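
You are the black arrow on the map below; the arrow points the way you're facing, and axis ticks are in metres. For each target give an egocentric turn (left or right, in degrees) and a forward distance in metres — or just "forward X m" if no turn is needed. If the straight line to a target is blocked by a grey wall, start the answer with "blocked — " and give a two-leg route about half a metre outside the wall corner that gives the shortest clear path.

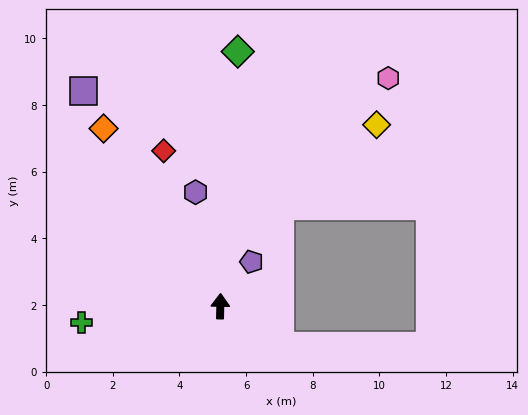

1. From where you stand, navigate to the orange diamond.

turn left 35°, forward 6.4 m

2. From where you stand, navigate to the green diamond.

turn right 3°, forward 7.7 m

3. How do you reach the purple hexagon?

turn left 14°, forward 3.5 m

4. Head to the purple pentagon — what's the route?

turn right 34°, forward 1.6 m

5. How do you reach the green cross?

turn left 98°, forward 4.2 m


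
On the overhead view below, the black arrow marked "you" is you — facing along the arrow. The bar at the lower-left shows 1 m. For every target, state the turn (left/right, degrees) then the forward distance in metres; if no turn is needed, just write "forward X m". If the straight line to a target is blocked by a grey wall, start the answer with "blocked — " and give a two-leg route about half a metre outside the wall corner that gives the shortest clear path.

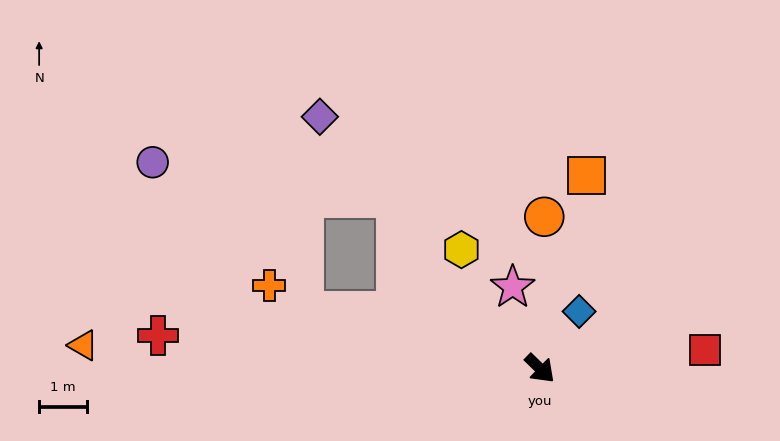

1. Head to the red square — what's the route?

turn left 51°, forward 3.5 m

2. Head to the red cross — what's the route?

turn right 141°, forward 8.1 m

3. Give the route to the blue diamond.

turn left 100°, forward 1.5 m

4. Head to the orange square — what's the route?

turn left 121°, forward 4.2 m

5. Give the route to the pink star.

turn left 153°, forward 1.8 m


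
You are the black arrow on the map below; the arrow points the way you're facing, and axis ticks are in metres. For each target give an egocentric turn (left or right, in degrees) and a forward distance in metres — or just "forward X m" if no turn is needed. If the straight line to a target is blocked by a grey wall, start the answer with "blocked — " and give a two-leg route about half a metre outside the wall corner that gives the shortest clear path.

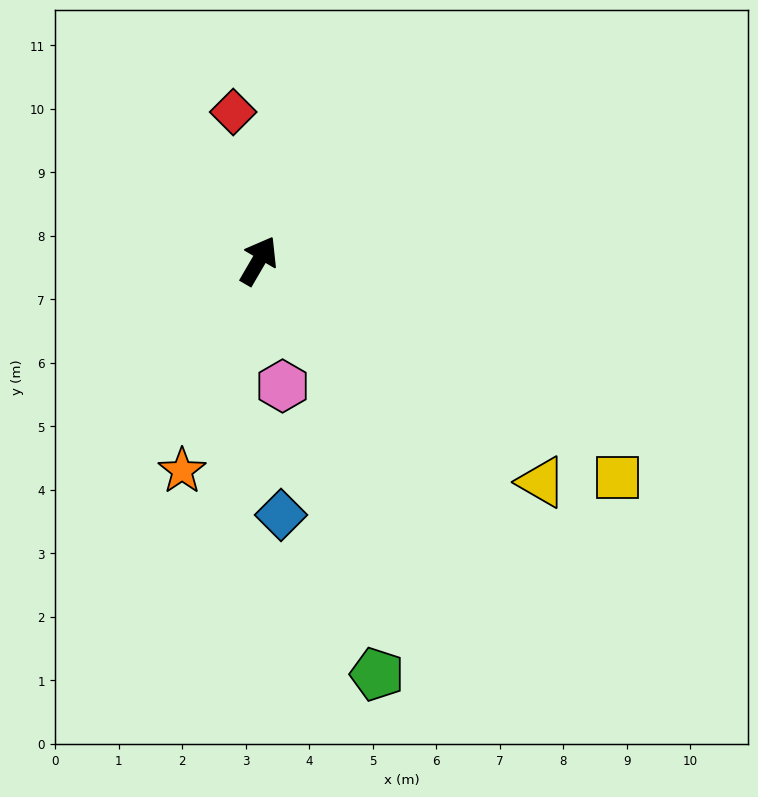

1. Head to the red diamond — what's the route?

turn left 40°, forward 2.4 m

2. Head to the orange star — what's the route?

turn right 170°, forward 3.5 m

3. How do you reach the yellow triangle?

turn right 98°, forward 5.7 m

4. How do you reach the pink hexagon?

turn right 139°, forward 2.0 m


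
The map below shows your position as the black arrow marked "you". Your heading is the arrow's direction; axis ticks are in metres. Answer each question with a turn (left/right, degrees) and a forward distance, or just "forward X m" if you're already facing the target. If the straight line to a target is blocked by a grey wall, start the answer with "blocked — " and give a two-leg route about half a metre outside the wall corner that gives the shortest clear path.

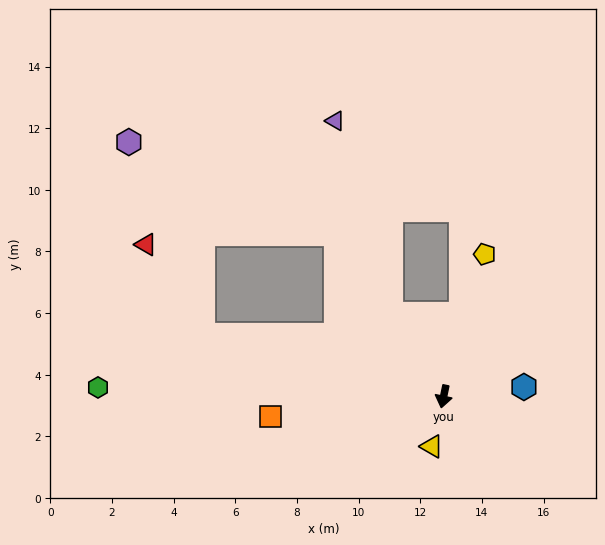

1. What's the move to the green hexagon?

turn right 80°, forward 11.2 m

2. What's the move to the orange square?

turn right 72°, forward 5.7 m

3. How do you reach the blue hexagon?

turn left 108°, forward 2.6 m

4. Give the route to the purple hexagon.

blocked — turn right 135°, forward 6.3 m, then turn left 33°, forward 7.4 m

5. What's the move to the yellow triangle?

forward 1.7 m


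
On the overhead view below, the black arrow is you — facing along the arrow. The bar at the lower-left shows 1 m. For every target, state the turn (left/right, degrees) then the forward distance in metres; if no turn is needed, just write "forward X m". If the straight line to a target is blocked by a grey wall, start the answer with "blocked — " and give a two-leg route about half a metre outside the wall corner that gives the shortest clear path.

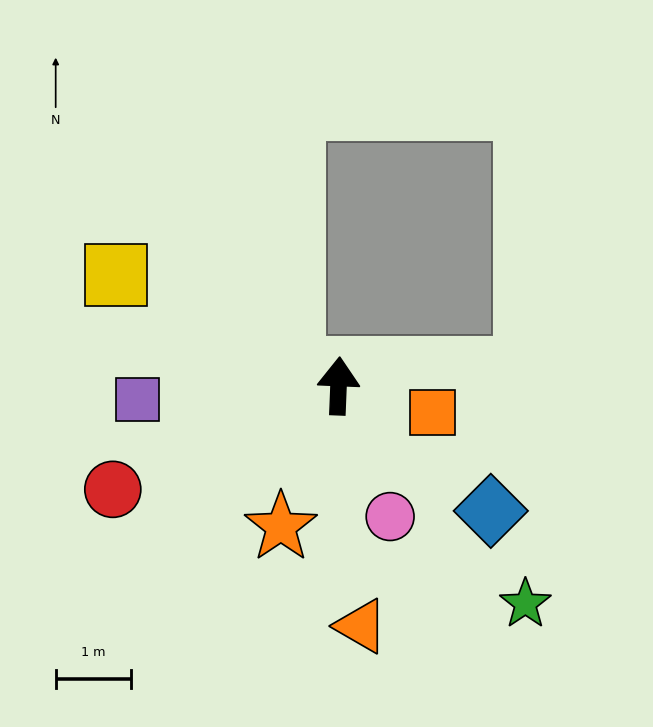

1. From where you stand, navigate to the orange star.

turn left 160°, forward 2.0 m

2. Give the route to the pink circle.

turn right 156°, forward 1.9 m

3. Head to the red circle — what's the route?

turn left 117°, forward 3.3 m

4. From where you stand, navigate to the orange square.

turn right 104°, forward 1.3 m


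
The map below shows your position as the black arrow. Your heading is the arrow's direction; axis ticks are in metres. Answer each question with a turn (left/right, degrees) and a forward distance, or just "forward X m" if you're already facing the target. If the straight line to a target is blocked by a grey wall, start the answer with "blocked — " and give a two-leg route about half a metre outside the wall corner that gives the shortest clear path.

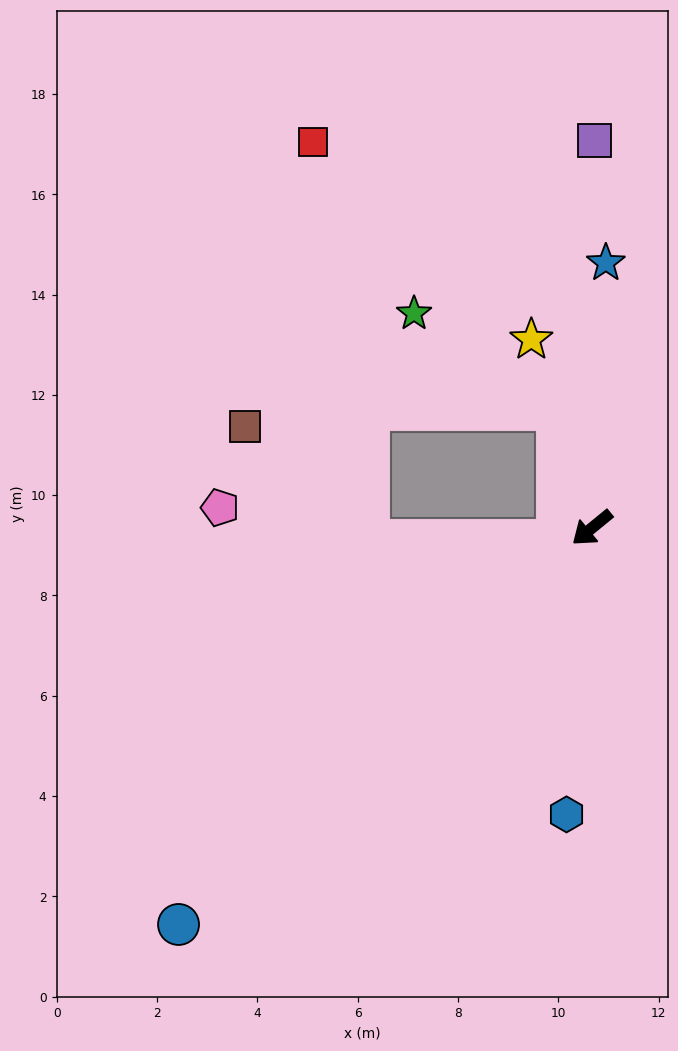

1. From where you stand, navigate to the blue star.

turn right 132°, forward 5.3 m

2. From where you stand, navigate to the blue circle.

turn left 4°, forward 11.4 m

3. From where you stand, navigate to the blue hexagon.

turn left 46°, forward 5.7 m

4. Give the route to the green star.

blocked — turn right 113°, forward 2.5 m, then turn left 40°, forward 3.4 m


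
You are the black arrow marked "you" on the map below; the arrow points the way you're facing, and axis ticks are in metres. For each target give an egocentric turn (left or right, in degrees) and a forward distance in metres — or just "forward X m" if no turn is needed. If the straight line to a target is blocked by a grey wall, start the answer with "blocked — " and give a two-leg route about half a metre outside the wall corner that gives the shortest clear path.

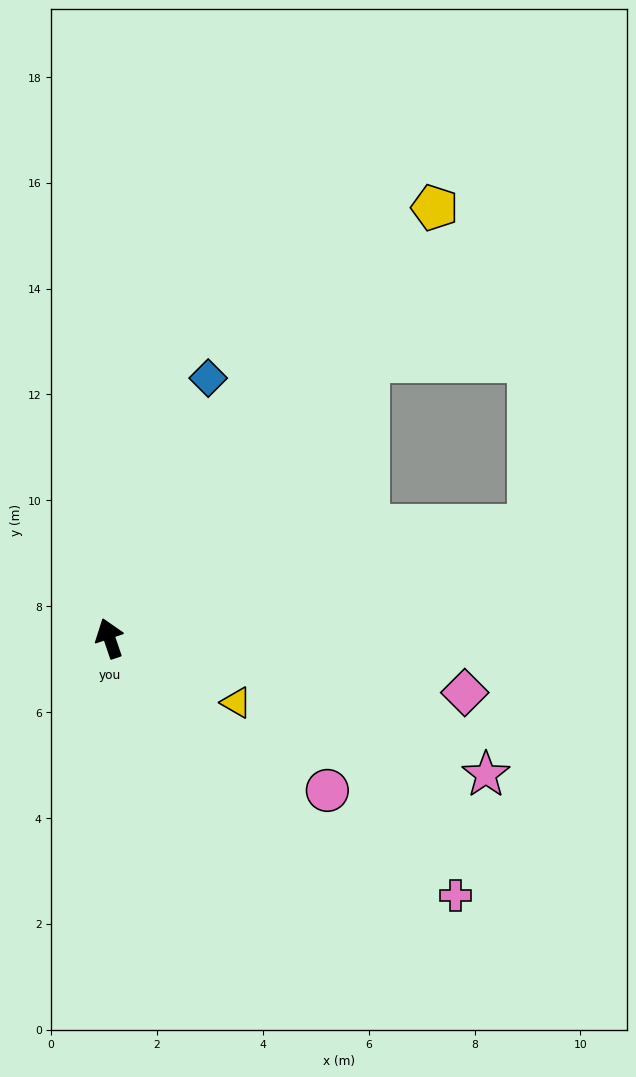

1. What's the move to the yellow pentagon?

turn right 56°, forward 10.2 m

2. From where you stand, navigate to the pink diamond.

turn right 117°, forward 6.8 m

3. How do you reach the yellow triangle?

turn right 136°, forward 2.7 m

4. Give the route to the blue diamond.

turn right 39°, forward 5.3 m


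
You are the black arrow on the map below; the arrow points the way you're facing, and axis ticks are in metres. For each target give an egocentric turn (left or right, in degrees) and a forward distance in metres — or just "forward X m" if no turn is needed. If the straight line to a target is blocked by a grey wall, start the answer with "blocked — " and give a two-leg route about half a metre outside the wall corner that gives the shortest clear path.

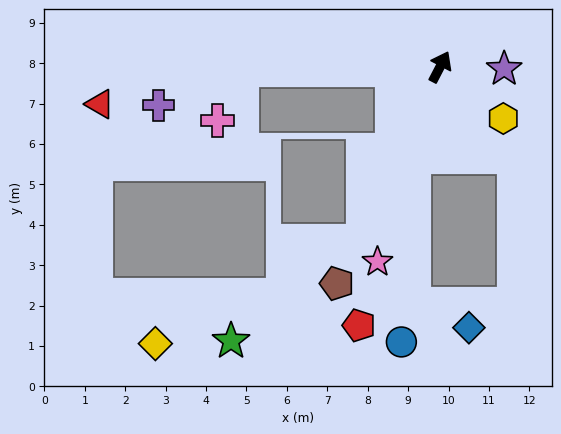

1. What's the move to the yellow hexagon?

turn right 102°, forward 2.0 m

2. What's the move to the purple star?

turn right 64°, forward 1.6 m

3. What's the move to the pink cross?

blocked — turn left 118°, forward 4.9 m, then turn left 63°, forward 1.4 m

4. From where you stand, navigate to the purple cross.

blocked — turn left 118°, forward 4.9 m, then turn left 23°, forward 2.2 m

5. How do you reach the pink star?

turn right 170°, forward 5.1 m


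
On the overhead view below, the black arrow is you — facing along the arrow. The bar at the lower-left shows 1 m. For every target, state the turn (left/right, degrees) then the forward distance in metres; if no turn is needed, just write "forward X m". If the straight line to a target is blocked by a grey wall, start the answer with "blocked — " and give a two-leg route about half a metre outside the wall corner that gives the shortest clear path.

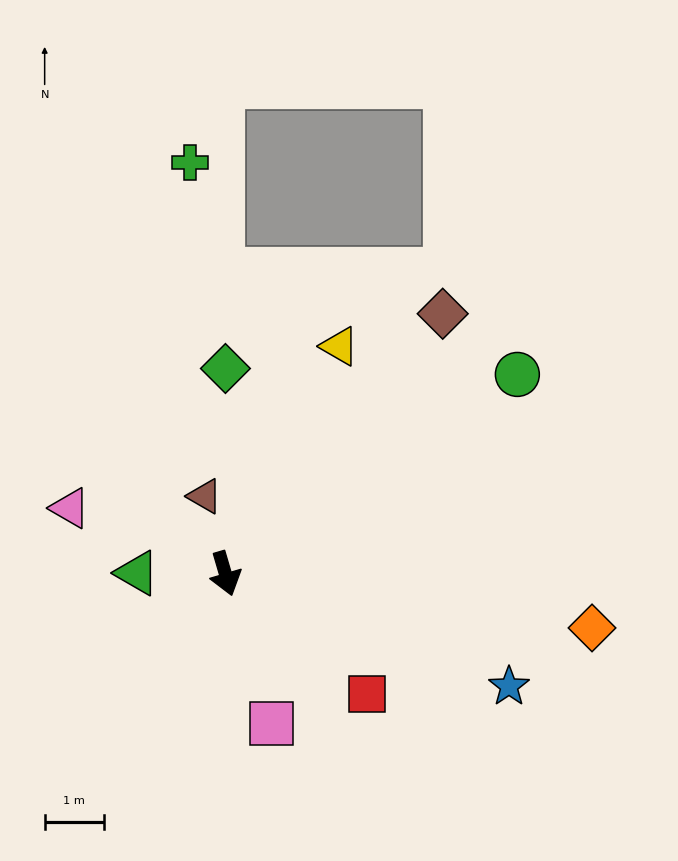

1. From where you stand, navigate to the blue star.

turn left 52°, forward 5.2 m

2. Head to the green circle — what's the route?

turn left 108°, forward 6.0 m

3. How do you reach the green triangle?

turn right 107°, forward 1.5 m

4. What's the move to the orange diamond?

turn left 65°, forward 6.3 m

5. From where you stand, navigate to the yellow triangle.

turn left 137°, forward 4.3 m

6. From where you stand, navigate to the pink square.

forward 2.6 m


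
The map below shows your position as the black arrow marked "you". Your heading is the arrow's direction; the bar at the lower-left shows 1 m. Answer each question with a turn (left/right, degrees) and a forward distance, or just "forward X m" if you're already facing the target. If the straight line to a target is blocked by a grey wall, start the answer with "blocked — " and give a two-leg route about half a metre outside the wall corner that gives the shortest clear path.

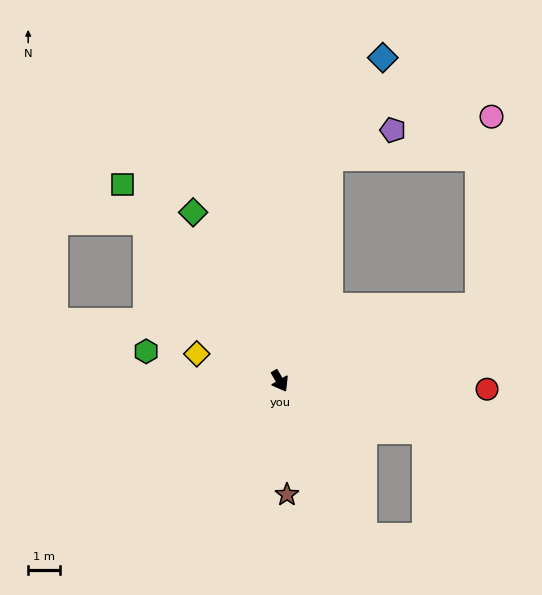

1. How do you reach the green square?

turn right 172°, forward 7.9 m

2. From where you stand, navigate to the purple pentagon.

blocked — turn left 137°, forward 7.2 m, then turn right 53°, forward 2.2 m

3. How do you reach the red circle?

turn left 58°, forward 6.5 m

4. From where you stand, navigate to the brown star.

turn right 27°, forward 3.6 m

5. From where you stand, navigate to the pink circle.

blocked — turn left 80°, forward 6.7 m, then turn left 66°, forward 6.0 m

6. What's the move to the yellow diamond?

turn right 138°, forward 2.8 m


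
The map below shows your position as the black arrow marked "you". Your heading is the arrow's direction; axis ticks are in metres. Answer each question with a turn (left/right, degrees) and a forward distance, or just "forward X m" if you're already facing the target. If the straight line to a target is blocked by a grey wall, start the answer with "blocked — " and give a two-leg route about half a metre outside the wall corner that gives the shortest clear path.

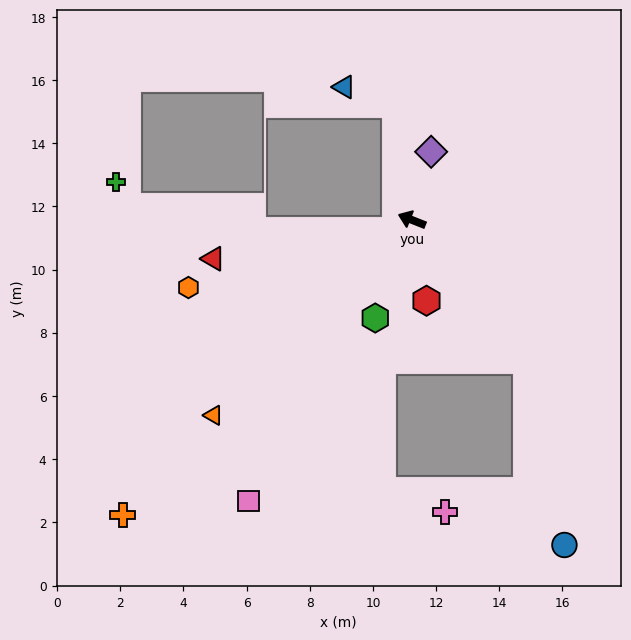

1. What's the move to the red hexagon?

turn left 122°, forward 2.6 m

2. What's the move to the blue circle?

blocked — turn left 151°, forward 5.7 m, then turn right 28°, forward 6.0 m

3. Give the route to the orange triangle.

turn left 66°, forward 8.8 m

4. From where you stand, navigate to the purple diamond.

turn right 84°, forward 2.2 m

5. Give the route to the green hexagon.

turn left 91°, forward 3.3 m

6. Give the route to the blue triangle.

blocked — turn right 60°, forward 3.7 m, then turn left 63°, forward 1.7 m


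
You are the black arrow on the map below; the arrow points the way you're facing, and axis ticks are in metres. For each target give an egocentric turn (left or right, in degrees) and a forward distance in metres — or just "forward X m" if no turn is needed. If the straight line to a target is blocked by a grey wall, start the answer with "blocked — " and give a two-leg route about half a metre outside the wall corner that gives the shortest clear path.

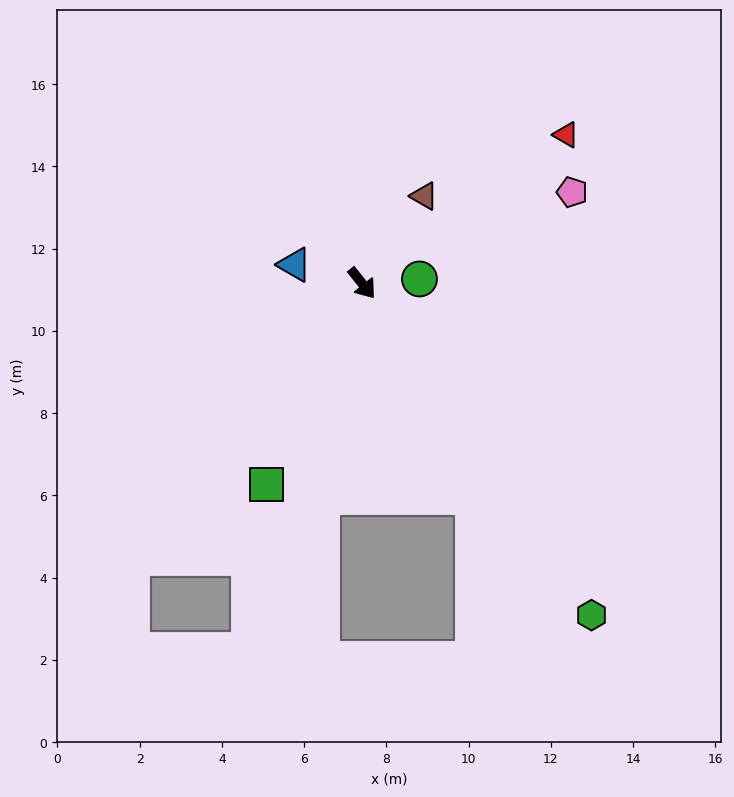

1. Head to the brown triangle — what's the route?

turn left 106°, forward 2.6 m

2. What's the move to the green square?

turn right 64°, forward 5.4 m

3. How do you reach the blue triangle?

turn right 144°, forward 1.7 m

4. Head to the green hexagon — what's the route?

turn right 4°, forward 9.8 m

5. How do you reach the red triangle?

turn left 87°, forward 6.1 m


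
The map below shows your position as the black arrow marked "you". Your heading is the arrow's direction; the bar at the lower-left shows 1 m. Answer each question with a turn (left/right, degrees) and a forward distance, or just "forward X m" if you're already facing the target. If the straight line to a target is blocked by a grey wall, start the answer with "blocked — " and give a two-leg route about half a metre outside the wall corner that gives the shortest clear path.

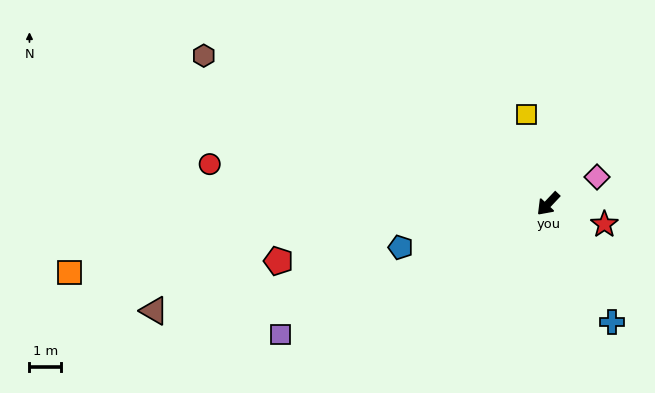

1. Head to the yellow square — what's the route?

turn right 123°, forward 2.9 m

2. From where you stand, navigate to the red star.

turn left 113°, forward 1.9 m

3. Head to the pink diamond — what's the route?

turn left 162°, forward 1.8 m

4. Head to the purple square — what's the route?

turn right 21°, forward 9.4 m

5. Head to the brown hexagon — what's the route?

turn right 70°, forward 11.8 m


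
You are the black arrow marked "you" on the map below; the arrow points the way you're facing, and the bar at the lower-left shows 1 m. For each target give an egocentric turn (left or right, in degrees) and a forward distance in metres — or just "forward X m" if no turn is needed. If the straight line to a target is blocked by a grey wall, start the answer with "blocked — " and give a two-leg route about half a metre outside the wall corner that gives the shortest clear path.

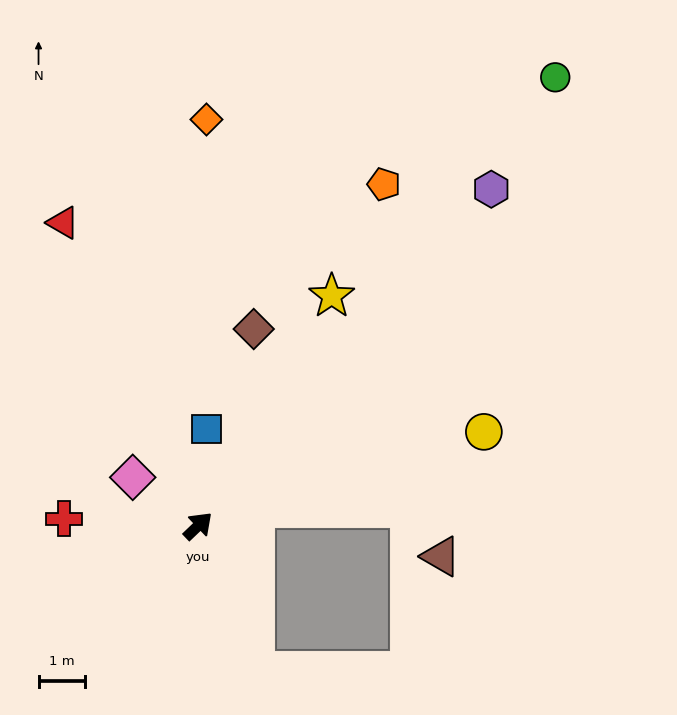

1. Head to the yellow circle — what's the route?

turn right 26°, forward 6.5 m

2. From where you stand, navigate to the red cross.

turn left 133°, forward 2.9 m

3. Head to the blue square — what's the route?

turn left 41°, forward 2.1 m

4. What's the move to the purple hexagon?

turn left 5°, forward 9.6 m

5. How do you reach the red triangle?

turn left 70°, forward 7.1 m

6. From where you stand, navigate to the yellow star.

turn left 16°, forward 5.7 m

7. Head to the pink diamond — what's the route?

turn left 100°, forward 1.8 m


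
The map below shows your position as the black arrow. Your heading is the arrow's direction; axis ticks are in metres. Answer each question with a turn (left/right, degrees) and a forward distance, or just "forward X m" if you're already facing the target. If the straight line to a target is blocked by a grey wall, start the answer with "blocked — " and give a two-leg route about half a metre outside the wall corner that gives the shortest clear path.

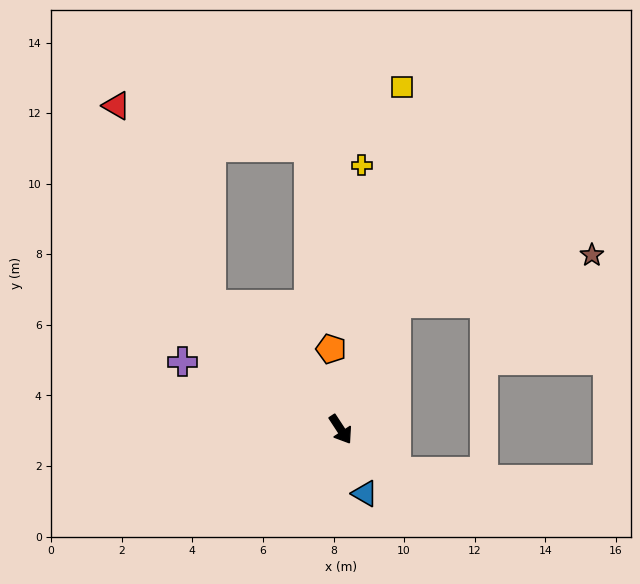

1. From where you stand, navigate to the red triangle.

blocked — turn right 167°, forward 5.1 m, then turn right 21°, forward 6.2 m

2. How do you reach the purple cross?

turn right 146°, forward 4.9 m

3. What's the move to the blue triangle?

turn right 13°, forward 1.9 m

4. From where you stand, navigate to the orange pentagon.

turn left 154°, forward 2.3 m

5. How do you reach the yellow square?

turn left 137°, forward 9.9 m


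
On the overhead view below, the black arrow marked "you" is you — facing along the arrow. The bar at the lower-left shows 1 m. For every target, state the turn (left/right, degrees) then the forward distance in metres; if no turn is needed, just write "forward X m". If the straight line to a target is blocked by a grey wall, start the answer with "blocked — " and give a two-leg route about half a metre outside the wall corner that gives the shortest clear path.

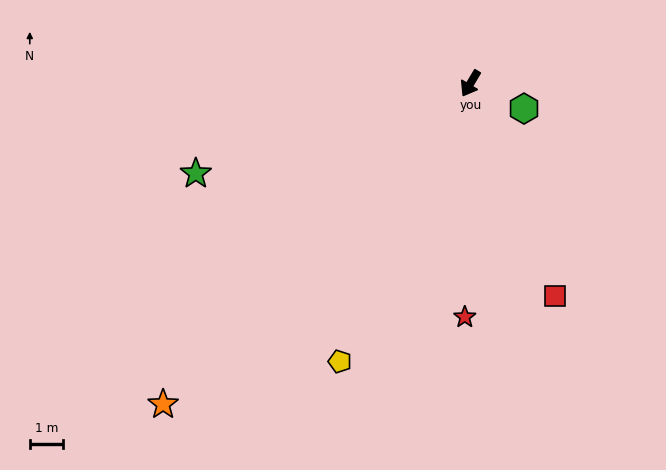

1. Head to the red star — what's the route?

turn left 29°, forward 7.0 m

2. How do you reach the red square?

turn left 52°, forward 6.9 m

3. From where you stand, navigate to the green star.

turn right 41°, forward 8.7 m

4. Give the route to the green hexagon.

turn left 96°, forward 1.8 m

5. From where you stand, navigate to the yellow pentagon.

turn left 6°, forward 9.2 m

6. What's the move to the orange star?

turn right 13°, forward 13.3 m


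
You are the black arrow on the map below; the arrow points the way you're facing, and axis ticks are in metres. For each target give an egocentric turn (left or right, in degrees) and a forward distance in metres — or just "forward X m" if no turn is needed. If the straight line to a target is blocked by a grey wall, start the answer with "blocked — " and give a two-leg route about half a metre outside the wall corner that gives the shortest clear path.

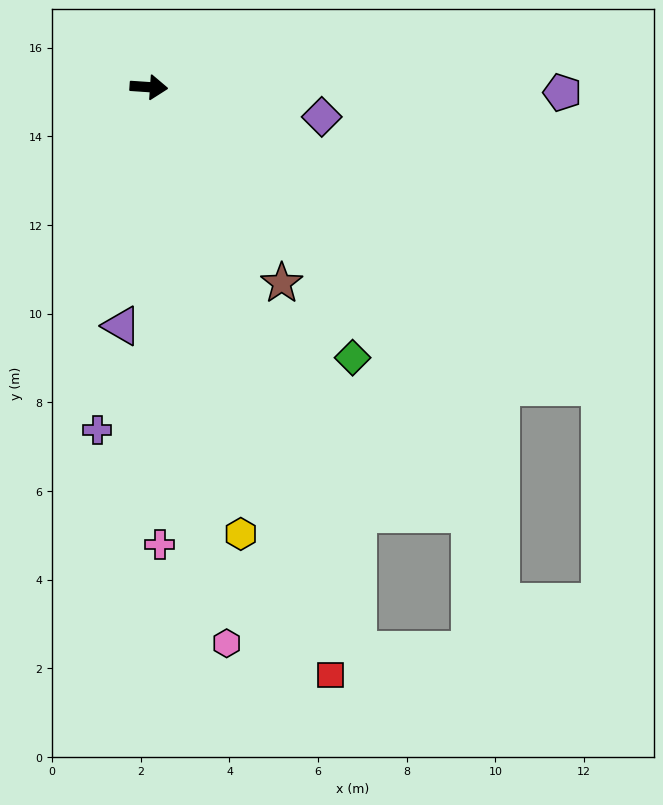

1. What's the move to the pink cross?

turn right 85°, forward 10.3 m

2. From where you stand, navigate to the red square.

turn right 69°, forward 13.9 m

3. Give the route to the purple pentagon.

turn left 3°, forward 9.3 m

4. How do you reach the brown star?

turn right 52°, forward 5.3 m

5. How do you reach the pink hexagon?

turn right 78°, forward 12.7 m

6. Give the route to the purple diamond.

turn right 6°, forward 4.0 m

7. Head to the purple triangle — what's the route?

turn right 93°, forward 5.4 m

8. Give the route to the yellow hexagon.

turn right 74°, forward 10.3 m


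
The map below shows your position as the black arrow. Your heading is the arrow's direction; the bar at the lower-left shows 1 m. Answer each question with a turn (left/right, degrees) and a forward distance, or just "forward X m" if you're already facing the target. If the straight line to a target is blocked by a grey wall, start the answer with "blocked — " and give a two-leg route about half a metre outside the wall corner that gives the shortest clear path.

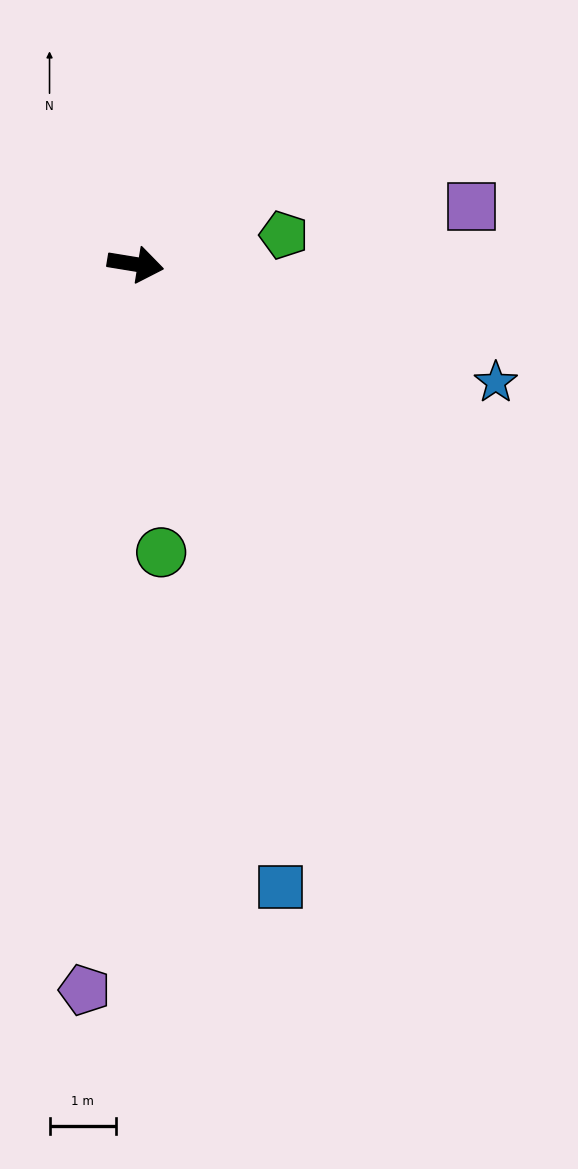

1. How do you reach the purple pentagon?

turn right 85°, forward 10.9 m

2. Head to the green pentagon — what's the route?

turn left 20°, forward 2.3 m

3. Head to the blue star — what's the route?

turn right 9°, forward 5.7 m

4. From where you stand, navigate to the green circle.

turn right 76°, forward 4.3 m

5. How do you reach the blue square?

turn right 68°, forward 9.6 m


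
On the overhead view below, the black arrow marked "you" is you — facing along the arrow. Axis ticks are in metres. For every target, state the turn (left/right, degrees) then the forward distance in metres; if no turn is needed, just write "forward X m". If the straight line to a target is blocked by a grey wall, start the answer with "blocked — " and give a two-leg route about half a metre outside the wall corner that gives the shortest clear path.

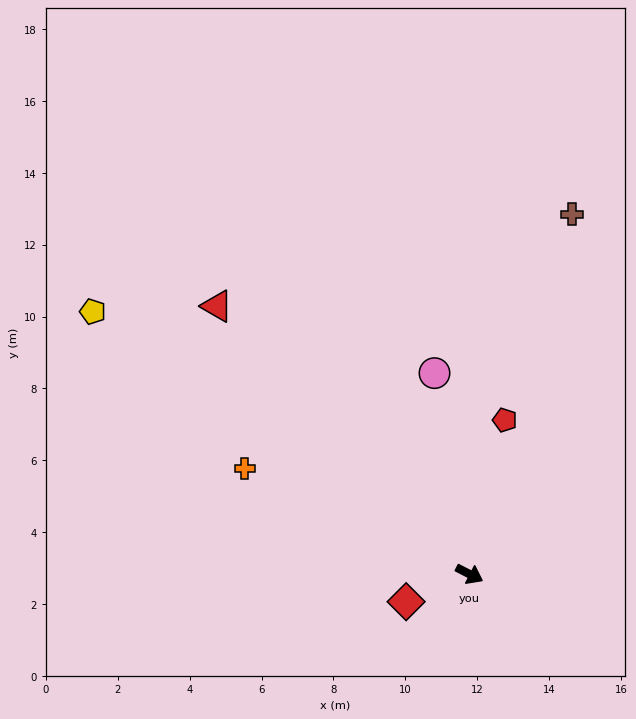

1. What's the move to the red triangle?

turn left 160°, forward 10.2 m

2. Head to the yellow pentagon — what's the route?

turn left 172°, forward 12.8 m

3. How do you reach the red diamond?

turn right 129°, forward 1.9 m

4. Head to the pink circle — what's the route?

turn left 127°, forward 5.7 m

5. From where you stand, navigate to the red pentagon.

turn left 104°, forward 4.4 m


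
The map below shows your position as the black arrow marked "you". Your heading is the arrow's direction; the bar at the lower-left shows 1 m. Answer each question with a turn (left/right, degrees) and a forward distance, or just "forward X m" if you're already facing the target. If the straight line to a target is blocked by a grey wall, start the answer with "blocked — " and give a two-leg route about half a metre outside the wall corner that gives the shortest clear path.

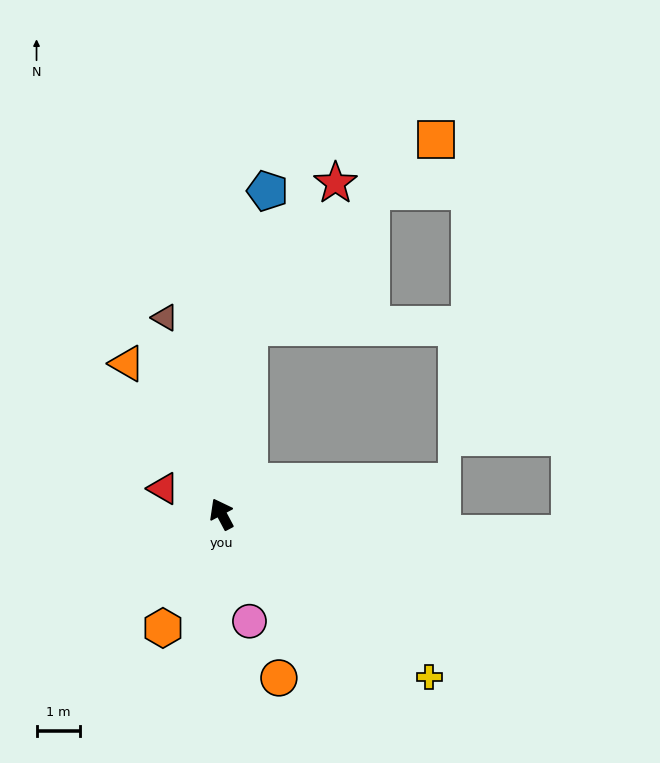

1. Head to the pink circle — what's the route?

turn left 167°, forward 2.5 m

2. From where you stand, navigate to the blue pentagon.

turn right 36°, forward 7.4 m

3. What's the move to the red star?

blocked — turn right 36°, forward 4.3 m, then turn right 23°, forward 3.8 m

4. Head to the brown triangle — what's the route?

turn right 12°, forward 4.7 m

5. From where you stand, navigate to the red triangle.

turn left 38°, forward 1.4 m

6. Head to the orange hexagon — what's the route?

turn left 125°, forward 2.9 m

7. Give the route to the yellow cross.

turn right 156°, forward 6.0 m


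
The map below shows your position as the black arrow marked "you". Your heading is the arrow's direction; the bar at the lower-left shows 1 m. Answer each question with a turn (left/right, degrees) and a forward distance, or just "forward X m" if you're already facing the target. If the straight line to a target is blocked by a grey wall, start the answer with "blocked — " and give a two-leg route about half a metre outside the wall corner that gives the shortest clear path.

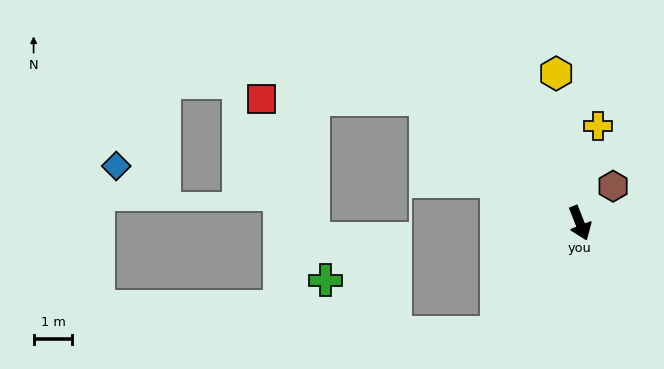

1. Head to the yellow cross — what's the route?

turn left 148°, forward 2.5 m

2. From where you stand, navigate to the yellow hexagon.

turn left 167°, forward 3.9 m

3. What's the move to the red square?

blocked — turn right 150°, forward 5.1 m, then turn left 38°, forward 4.2 m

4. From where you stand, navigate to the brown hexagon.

turn left 116°, forward 1.3 m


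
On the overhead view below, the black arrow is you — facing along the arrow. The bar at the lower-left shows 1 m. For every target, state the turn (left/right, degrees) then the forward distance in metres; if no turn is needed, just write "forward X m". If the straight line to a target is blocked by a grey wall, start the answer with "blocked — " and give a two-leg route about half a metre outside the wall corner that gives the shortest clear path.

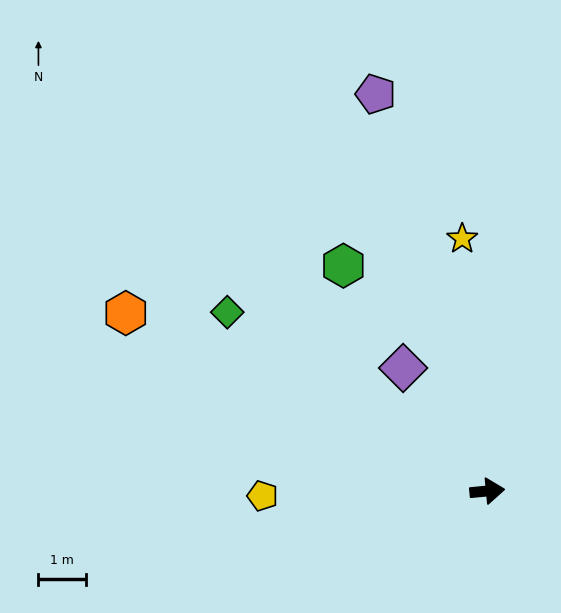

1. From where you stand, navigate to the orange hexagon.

turn left 148°, forward 8.5 m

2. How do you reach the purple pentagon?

turn left 100°, forward 8.7 m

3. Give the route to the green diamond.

turn left 140°, forward 6.6 m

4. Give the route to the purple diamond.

turn left 119°, forward 3.1 m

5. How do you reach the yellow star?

turn left 90°, forward 5.3 m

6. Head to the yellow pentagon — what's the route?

turn left 176°, forward 4.7 m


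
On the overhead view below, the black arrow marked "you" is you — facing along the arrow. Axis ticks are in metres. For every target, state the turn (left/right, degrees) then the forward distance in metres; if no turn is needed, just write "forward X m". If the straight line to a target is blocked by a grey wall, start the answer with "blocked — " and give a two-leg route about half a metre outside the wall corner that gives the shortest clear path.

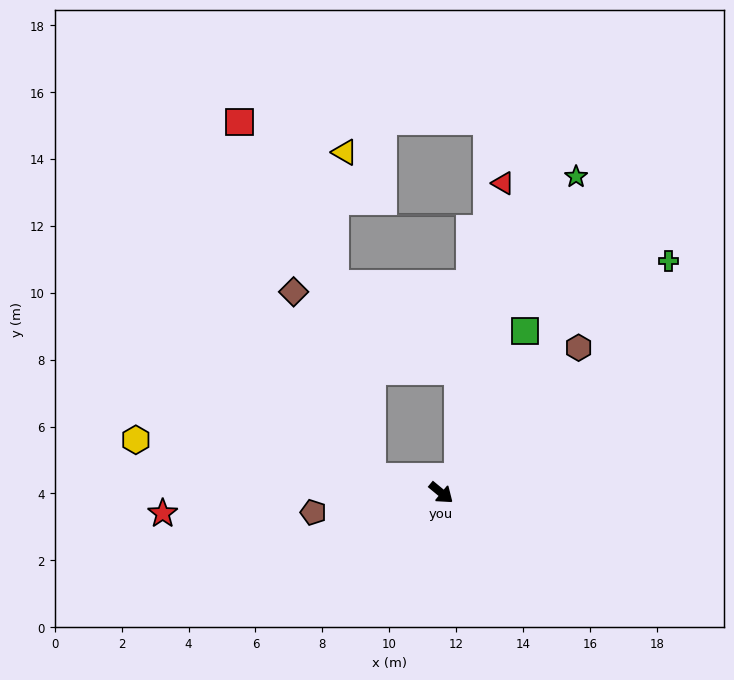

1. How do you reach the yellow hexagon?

turn right 150°, forward 9.3 m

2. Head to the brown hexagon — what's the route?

turn left 86°, forward 6.0 m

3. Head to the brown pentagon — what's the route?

turn right 132°, forward 3.9 m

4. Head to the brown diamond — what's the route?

blocked — turn right 153°, forward 2.1 m, then turn right 55°, forward 6.0 m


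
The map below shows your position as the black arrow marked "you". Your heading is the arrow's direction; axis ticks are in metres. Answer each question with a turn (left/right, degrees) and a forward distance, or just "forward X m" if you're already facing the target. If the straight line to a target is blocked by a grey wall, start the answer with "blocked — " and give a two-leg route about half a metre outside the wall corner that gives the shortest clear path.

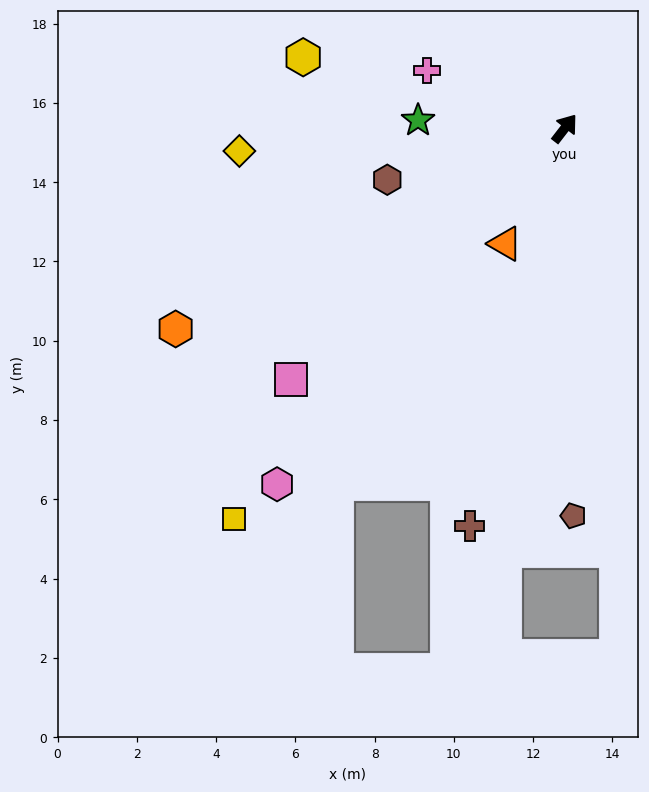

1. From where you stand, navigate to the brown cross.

turn right 156°, forward 10.3 m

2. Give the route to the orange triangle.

turn right 170°, forward 3.3 m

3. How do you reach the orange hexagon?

turn left 155°, forward 11.0 m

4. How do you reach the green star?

turn left 125°, forward 3.7 m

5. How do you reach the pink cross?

turn left 105°, forward 3.8 m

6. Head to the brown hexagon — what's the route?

turn left 144°, forward 4.7 m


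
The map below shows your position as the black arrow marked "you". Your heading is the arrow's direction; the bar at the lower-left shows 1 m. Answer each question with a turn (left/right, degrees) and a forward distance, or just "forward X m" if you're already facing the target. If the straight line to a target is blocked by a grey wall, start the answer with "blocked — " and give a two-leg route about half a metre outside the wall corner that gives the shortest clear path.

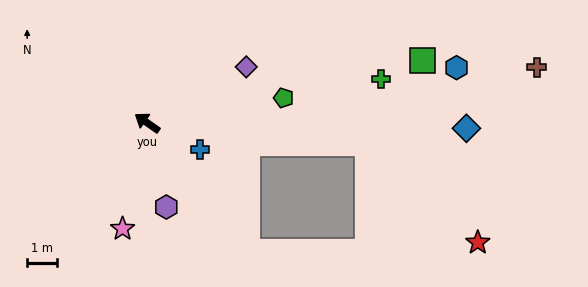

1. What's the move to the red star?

blocked — turn right 150°, forward 7.4 m, then turn right 37°, forward 5.0 m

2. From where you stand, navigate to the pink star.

turn left 112°, forward 3.6 m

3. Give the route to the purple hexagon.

turn left 138°, forward 2.9 m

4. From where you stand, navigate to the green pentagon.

turn right 135°, forward 4.6 m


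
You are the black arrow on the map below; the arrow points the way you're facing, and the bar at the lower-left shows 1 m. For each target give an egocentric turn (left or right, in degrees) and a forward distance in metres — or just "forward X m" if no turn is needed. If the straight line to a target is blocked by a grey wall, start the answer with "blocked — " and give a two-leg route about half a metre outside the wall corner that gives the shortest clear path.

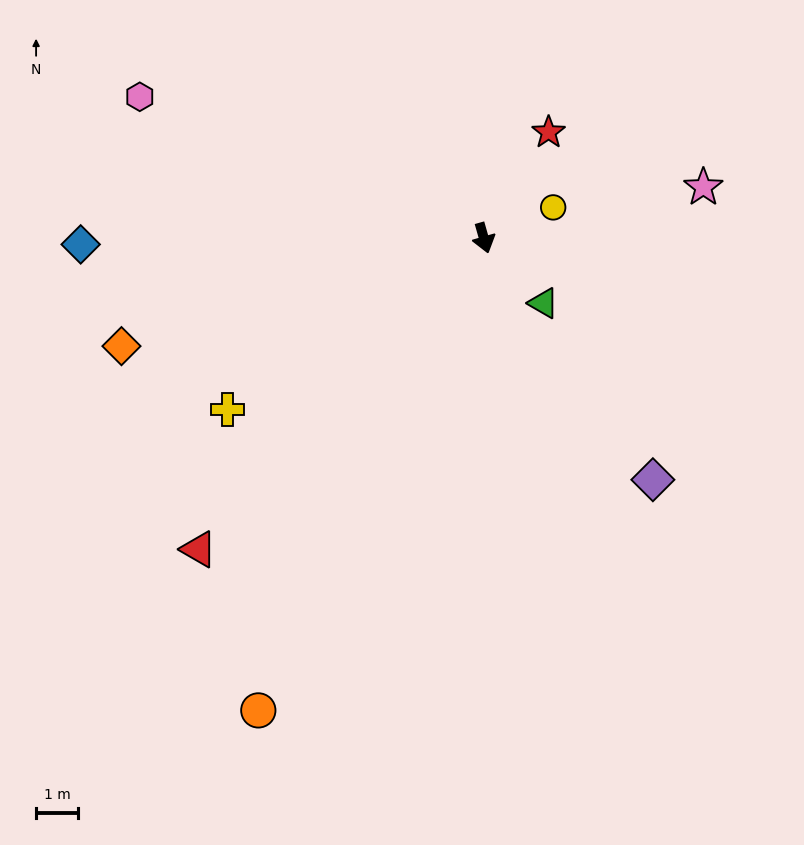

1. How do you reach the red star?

turn left 133°, forward 3.0 m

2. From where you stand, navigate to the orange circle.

turn right 41°, forward 12.6 m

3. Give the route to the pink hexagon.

turn right 128°, forward 8.9 m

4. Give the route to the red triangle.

turn right 58°, forward 10.1 m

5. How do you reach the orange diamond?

turn right 89°, forward 9.1 m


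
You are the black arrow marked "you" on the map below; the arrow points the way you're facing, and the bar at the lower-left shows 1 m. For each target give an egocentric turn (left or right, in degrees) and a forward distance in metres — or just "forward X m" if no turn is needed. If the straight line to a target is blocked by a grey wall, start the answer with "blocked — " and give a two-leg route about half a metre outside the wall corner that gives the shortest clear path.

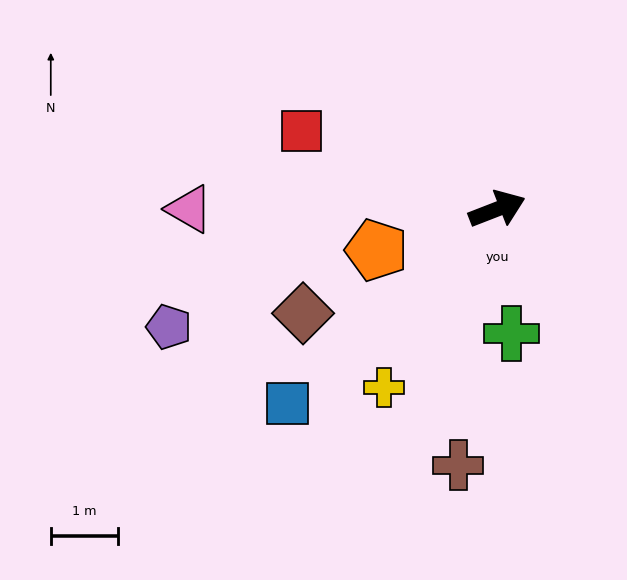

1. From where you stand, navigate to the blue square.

turn right 158°, forward 4.2 m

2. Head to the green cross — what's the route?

turn right 105°, forward 1.8 m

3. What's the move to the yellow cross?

turn right 144°, forward 3.1 m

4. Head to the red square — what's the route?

turn left 137°, forward 3.1 m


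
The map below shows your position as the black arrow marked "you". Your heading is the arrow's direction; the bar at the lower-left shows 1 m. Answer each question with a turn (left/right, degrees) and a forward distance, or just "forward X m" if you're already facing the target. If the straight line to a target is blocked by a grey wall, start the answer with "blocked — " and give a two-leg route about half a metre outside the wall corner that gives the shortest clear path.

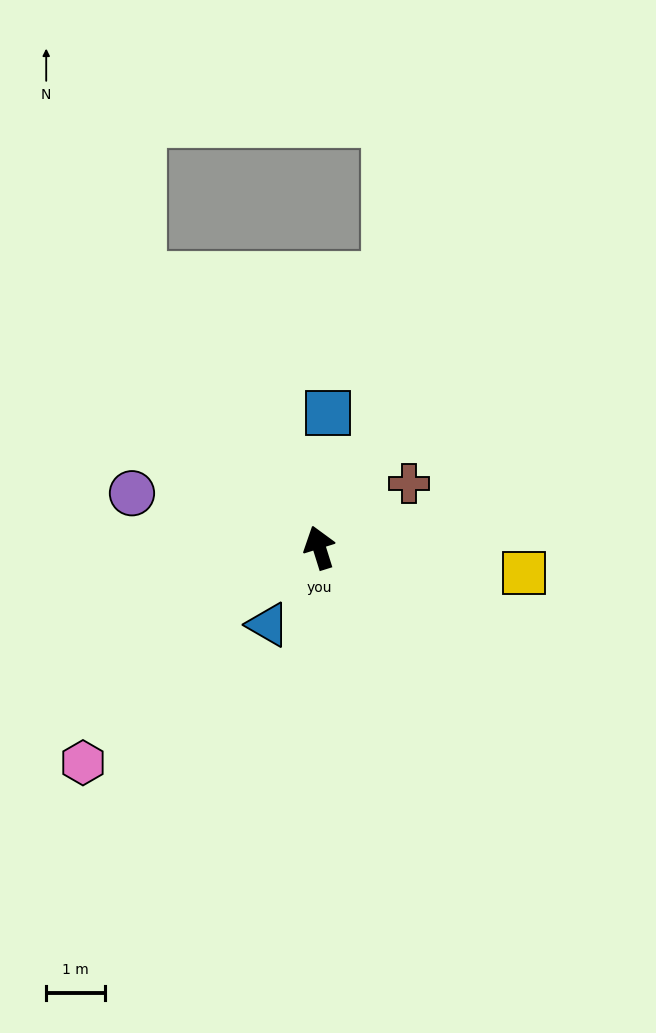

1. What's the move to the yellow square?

turn right 115°, forward 3.5 m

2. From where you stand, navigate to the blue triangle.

turn left 129°, forward 1.6 m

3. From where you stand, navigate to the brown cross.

turn right 72°, forward 1.9 m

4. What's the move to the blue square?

turn right 21°, forward 2.3 m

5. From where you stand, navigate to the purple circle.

turn left 56°, forward 3.3 m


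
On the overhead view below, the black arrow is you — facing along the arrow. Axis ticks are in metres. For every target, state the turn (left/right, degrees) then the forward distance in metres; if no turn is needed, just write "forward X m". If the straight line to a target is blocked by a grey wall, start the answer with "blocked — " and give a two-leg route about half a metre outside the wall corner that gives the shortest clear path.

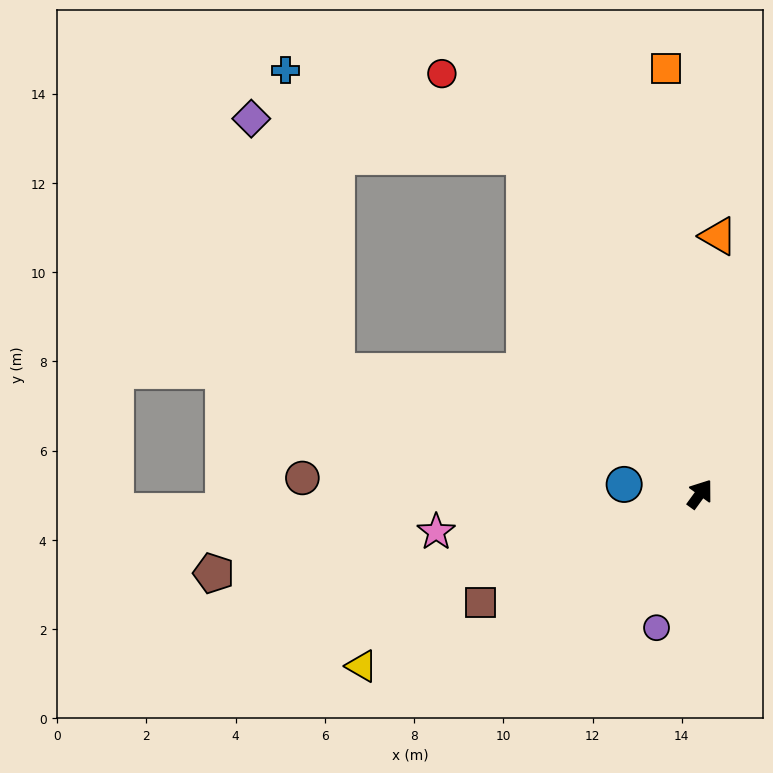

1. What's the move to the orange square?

turn left 41°, forward 9.6 m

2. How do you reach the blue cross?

blocked — turn left 63°, forward 8.5 m, then turn left 43°, forward 5.7 m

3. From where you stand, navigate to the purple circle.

turn right 162°, forward 3.2 m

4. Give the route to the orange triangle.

turn left 32°, forward 5.8 m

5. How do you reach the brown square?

turn left 152°, forward 5.5 m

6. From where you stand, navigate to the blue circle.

turn left 119°, forward 1.7 m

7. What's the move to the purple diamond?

blocked — turn left 63°, forward 8.5 m, then turn left 55°, forward 6.2 m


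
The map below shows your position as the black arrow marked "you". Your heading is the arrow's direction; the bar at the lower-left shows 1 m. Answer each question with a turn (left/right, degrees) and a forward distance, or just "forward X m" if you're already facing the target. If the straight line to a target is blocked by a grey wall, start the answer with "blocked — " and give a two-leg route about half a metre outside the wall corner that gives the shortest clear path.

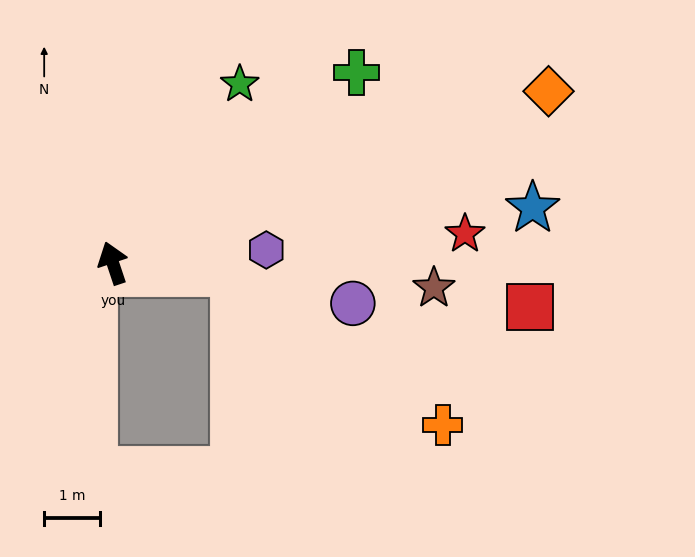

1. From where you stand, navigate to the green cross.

turn right 70°, forward 5.6 m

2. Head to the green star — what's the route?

turn right 54°, forward 4.0 m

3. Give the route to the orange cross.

blocked — turn right 113°, forward 2.2 m, then turn right 32°, forward 4.7 m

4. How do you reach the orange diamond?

turn right 87°, forward 8.4 m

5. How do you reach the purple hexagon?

turn right 104°, forward 2.8 m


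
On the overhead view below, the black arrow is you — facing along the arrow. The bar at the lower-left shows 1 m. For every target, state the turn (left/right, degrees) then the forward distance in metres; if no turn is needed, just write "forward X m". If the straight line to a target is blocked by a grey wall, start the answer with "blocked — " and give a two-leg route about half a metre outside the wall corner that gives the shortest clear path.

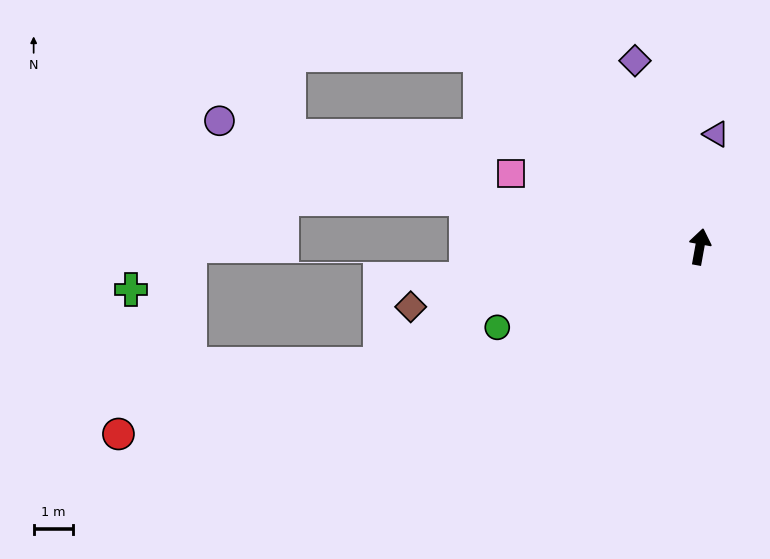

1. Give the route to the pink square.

turn left 79°, forward 5.2 m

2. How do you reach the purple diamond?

turn left 29°, forward 5.0 m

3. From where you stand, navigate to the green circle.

turn left 122°, forward 5.6 m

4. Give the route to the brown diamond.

turn left 112°, forward 7.6 m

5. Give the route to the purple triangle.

turn left 2°, forward 2.9 m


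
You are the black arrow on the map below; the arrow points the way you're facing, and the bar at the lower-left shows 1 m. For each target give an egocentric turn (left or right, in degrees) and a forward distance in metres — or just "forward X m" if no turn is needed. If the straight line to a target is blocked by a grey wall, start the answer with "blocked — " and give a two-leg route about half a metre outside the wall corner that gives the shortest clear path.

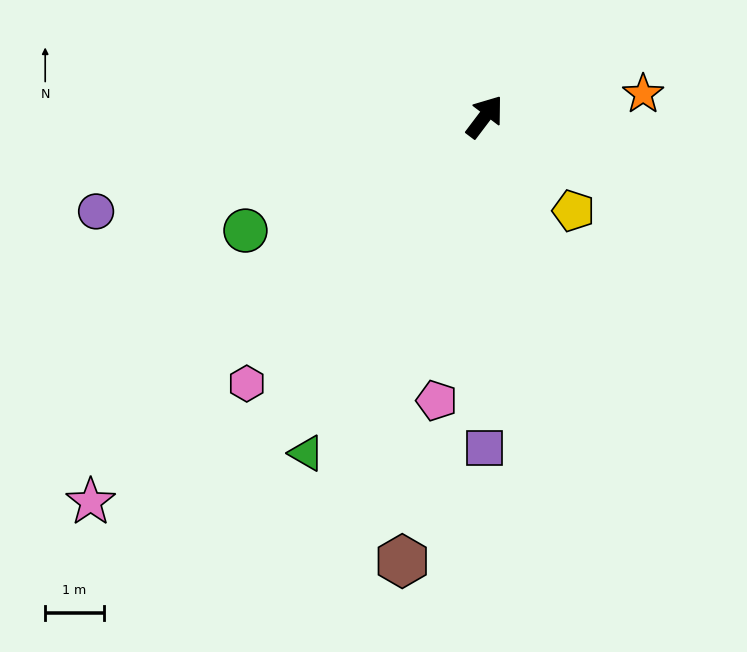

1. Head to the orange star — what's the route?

turn right 45°, forward 2.7 m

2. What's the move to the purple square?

turn right 143°, forward 5.7 m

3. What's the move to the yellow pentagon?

turn right 100°, forward 2.2 m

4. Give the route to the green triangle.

turn right 171°, forward 6.5 m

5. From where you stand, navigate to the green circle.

turn left 153°, forward 4.5 m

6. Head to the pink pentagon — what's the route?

turn right 152°, forward 4.9 m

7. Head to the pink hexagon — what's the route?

turn left 175°, forward 6.1 m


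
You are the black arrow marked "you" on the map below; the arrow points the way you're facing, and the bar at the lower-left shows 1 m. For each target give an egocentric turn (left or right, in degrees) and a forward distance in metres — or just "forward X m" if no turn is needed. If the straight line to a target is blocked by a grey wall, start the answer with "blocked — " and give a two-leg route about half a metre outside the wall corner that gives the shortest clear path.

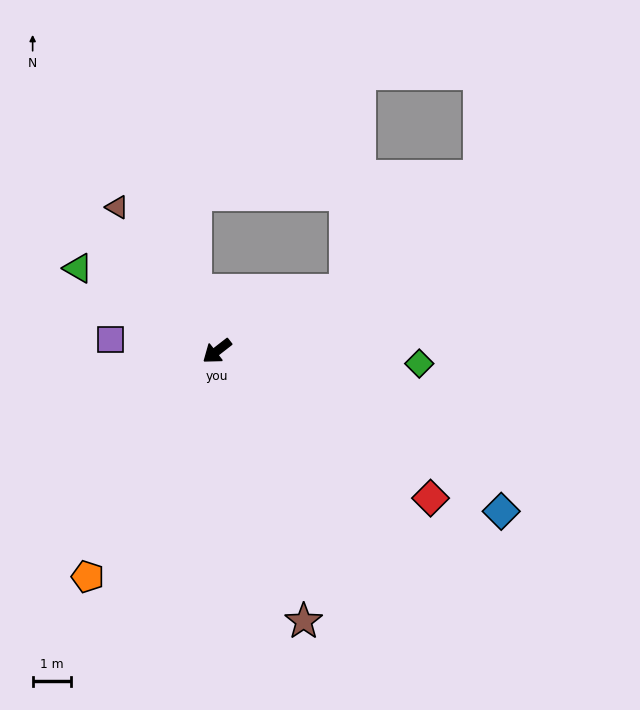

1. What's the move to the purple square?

turn right 44°, forward 2.8 m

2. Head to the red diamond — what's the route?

turn left 108°, forward 6.8 m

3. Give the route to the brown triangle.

turn right 93°, forward 4.6 m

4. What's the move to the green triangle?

turn right 69°, forward 4.3 m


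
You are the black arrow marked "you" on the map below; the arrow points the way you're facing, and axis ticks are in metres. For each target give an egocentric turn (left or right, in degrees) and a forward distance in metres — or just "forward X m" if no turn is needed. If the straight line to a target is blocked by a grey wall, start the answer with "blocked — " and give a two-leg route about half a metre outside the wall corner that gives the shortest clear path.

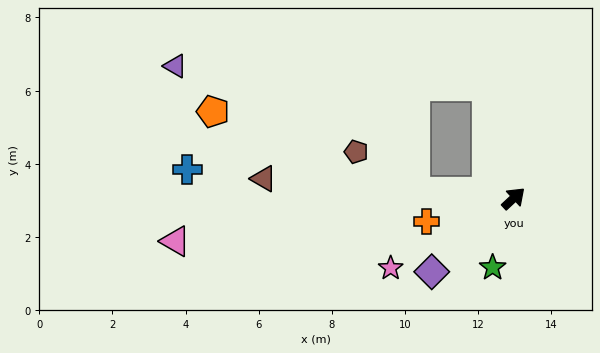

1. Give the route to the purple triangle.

blocked — turn left 60°, forward 3.2 m, then turn left 73°, forward 8.6 m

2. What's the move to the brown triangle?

turn left 133°, forward 6.9 m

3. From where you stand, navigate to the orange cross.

turn left 152°, forward 2.5 m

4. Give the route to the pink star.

turn left 167°, forward 3.9 m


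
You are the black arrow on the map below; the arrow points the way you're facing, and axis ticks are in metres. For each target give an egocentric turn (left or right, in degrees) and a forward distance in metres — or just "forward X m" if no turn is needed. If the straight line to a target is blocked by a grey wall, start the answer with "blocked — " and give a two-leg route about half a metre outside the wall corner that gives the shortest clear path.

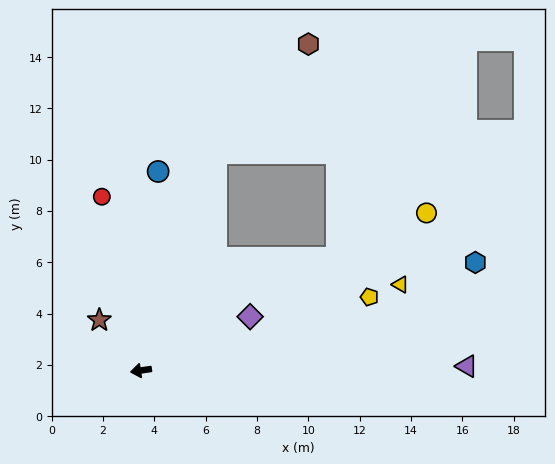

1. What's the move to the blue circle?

turn right 103°, forward 7.8 m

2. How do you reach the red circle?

turn right 86°, forward 6.9 m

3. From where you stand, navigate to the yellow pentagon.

turn right 171°, forward 9.4 m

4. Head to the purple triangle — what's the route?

turn left 172°, forward 12.7 m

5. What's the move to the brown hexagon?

blocked — turn right 118°, forward 9.0 m, then turn right 21°, forward 5.6 m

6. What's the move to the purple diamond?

turn right 162°, forward 4.7 m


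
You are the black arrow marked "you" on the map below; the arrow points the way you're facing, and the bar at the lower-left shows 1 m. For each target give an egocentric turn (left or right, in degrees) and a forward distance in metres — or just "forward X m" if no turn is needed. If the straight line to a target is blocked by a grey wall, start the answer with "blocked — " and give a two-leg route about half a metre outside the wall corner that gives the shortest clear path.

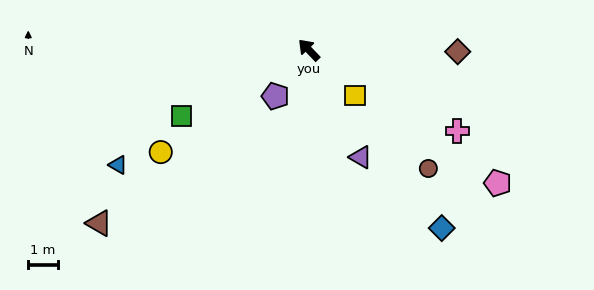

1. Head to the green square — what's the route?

turn left 74°, forward 4.8 m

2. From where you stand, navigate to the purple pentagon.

turn left 100°, forward 1.9 m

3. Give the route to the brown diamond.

turn right 135°, forward 5.0 m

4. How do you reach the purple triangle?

turn left 162°, forward 4.0 m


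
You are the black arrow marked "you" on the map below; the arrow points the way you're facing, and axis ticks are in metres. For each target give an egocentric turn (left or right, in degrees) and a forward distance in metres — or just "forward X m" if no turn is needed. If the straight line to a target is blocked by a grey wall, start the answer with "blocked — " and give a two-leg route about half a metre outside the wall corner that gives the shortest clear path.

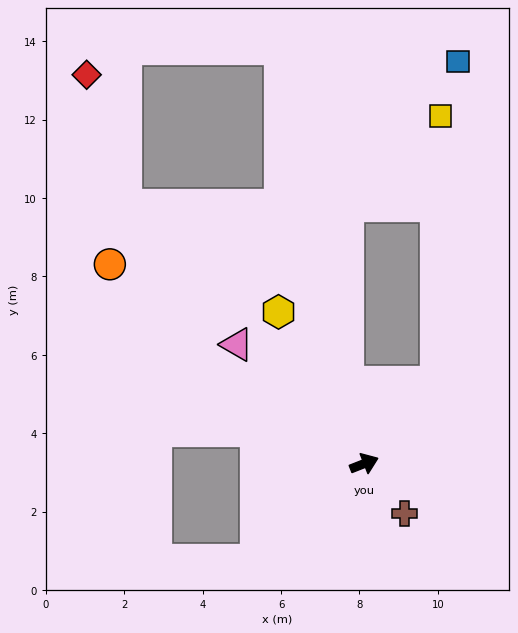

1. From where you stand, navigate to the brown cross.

turn right 72°, forward 1.6 m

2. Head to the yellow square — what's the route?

blocked — turn left 27°, forward 2.8 m, then turn left 41°, forward 6.8 m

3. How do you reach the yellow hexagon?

turn left 98°, forward 4.4 m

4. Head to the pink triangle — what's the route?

turn left 115°, forward 4.4 m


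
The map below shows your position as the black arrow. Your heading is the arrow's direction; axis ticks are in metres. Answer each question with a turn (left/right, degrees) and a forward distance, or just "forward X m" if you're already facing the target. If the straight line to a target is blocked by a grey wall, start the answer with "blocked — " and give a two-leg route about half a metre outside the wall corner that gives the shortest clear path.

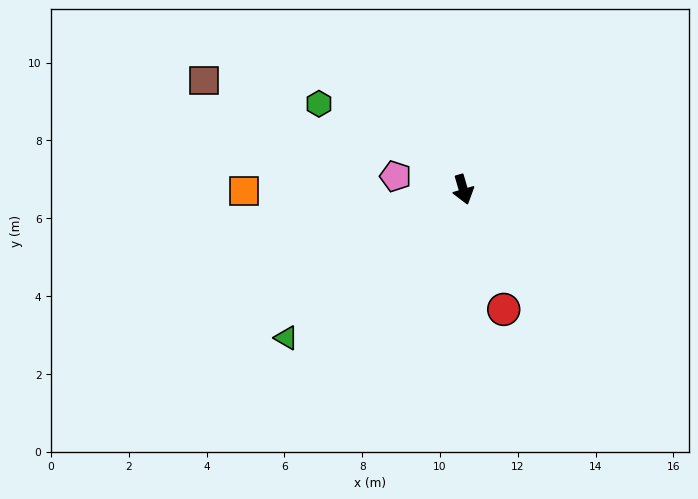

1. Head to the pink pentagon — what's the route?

turn right 117°, forward 1.8 m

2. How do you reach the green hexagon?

turn right 137°, forward 4.3 m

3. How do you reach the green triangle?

turn right 66°, forward 5.9 m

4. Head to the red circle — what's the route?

turn left 2°, forward 3.3 m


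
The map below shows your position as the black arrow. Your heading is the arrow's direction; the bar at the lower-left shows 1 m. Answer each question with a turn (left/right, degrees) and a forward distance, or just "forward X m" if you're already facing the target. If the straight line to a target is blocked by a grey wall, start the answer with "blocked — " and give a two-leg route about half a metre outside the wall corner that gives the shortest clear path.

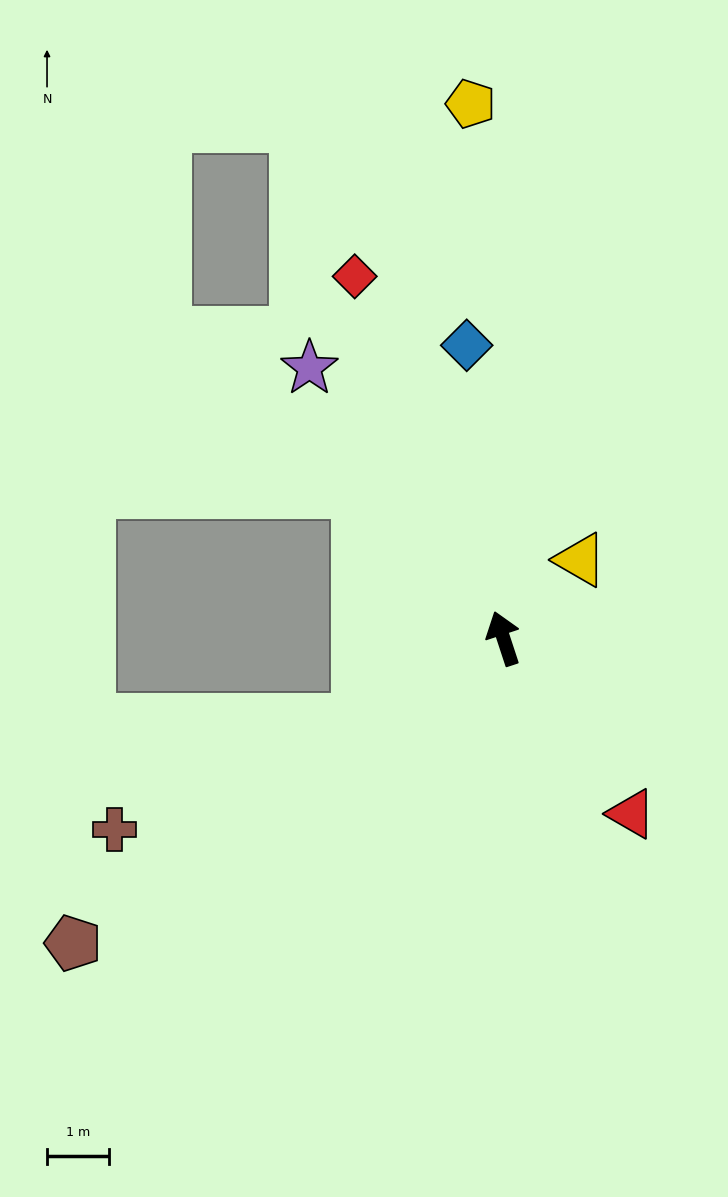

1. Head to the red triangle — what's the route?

turn right 162°, forward 3.5 m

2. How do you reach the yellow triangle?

turn right 63°, forward 1.8 m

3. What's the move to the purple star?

turn left 17°, forward 5.4 m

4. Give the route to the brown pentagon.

turn left 107°, forward 8.6 m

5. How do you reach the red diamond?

turn left 4°, forward 6.4 m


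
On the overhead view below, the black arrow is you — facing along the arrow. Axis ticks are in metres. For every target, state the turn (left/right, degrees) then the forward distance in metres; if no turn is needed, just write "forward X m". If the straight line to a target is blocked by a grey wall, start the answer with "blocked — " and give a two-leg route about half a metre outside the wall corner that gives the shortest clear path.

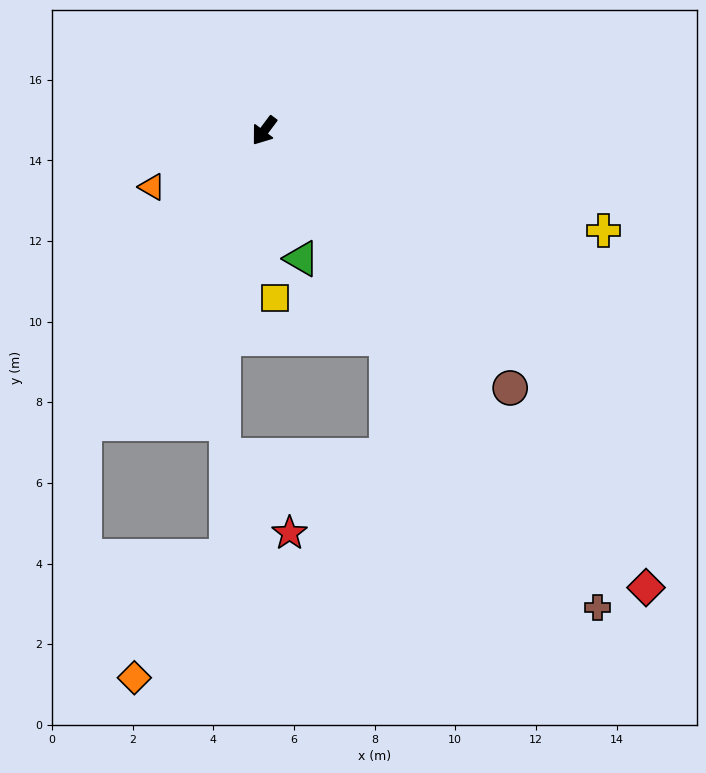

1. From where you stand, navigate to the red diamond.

turn left 77°, forward 14.8 m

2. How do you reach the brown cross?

turn left 72°, forward 14.4 m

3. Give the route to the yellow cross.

turn left 110°, forward 8.8 m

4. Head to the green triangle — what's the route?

turn left 53°, forward 3.3 m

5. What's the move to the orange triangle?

turn right 27°, forward 3.1 m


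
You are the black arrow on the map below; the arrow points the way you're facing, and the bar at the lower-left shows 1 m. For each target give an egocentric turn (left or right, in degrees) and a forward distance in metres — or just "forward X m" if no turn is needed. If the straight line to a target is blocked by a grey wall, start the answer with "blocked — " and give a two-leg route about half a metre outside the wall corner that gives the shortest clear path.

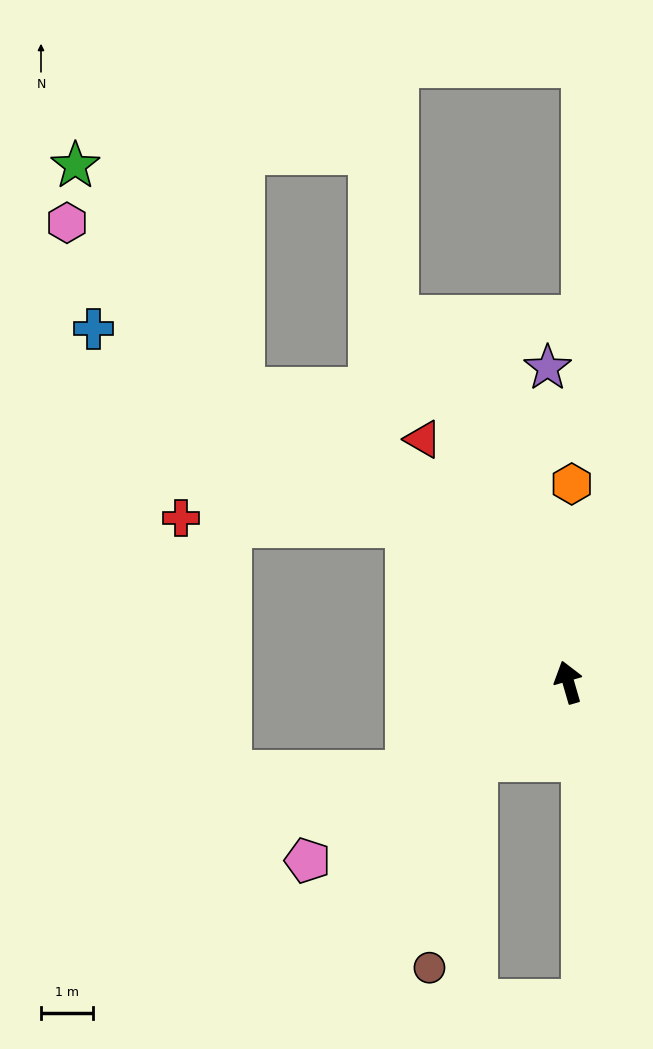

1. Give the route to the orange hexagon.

turn right 17°, forward 3.8 m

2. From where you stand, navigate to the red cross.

blocked — turn left 30°, forward 4.3 m, then turn left 42°, forward 4.4 m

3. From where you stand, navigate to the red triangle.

turn left 15°, forward 5.5 m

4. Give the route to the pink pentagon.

turn left 108°, forward 6.1 m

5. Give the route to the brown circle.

blocked — turn left 114°, forward 2.3 m, then turn left 37°, forward 4.1 m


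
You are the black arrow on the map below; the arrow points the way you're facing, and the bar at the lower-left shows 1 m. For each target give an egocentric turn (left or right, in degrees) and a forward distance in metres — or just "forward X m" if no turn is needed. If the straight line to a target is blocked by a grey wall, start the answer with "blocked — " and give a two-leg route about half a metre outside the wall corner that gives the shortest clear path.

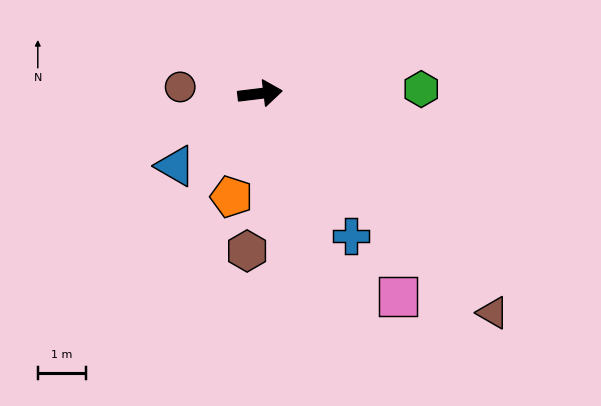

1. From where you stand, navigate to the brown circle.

turn left 168°, forward 1.7 m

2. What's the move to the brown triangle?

turn right 50°, forward 6.6 m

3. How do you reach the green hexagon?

turn right 5°, forward 3.3 m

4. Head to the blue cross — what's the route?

turn right 64°, forward 3.5 m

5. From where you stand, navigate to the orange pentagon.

turn right 112°, forward 2.2 m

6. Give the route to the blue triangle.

turn right 146°, forward 2.3 m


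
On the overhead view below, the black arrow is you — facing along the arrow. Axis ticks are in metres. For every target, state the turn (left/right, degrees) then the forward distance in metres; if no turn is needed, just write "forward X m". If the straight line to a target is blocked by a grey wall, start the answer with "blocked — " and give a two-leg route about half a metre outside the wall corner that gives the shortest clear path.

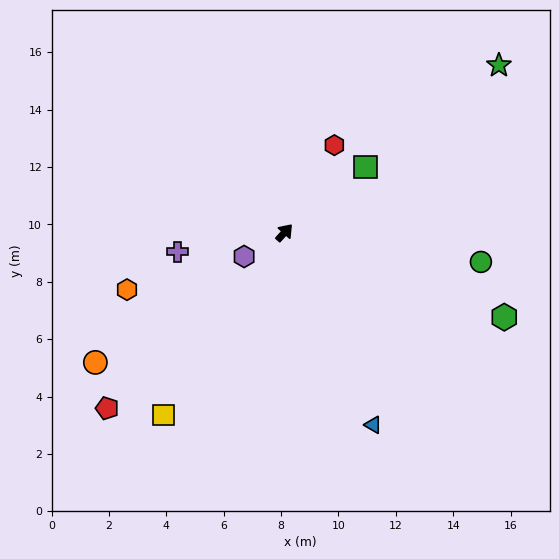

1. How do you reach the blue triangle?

turn right 113°, forward 7.4 m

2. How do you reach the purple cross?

turn left 142°, forward 3.8 m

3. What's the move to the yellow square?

turn right 171°, forward 7.6 m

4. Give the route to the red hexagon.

turn left 12°, forward 3.5 m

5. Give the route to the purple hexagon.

turn left 163°, forward 1.6 m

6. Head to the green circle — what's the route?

turn right 56°, forward 6.9 m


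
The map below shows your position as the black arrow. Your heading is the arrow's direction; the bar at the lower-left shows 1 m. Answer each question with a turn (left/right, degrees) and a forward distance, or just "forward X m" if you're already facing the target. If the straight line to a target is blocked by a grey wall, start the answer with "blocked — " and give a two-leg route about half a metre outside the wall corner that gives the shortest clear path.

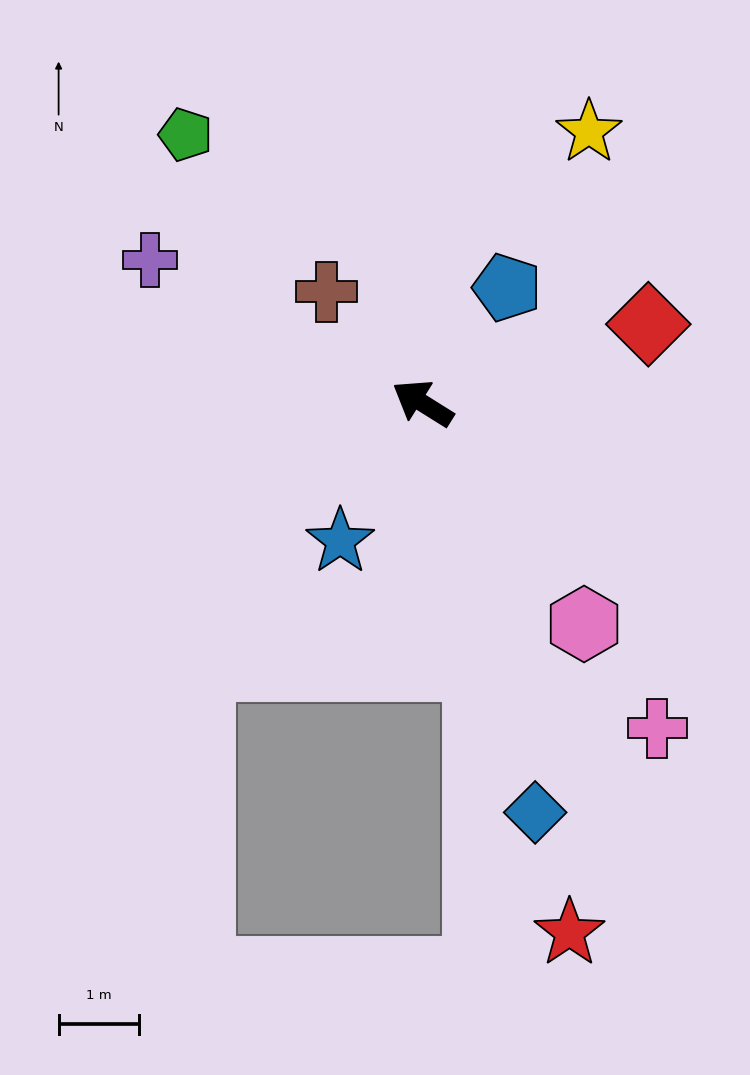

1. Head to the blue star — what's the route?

turn left 91°, forward 2.0 m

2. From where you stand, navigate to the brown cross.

turn right 17°, forward 1.8 m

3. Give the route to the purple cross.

turn left 4°, forward 3.8 m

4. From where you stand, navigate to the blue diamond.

turn left 137°, forward 5.3 m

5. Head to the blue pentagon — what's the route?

turn right 94°, forward 1.8 m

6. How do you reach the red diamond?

turn right 129°, forward 3.0 m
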